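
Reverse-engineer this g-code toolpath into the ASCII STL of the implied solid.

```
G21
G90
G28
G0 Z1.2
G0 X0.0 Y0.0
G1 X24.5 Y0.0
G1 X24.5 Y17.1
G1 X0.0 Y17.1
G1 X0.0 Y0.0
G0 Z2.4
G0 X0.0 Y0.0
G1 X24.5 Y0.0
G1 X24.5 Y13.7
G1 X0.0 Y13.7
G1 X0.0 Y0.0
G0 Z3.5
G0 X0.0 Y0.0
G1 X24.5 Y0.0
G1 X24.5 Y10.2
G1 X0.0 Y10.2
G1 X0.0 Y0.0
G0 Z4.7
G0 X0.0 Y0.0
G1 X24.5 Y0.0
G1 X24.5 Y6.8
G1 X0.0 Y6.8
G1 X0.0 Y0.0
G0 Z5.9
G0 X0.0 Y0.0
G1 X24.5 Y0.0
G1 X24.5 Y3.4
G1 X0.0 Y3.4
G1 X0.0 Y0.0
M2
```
solid part
  facet normal 0.0000 0.0000 -1.0000
    outer loop
      vertex 24.5 20.5 0.0
      vertex 24.5 0.0 0.0
      vertex 0.0 0.0 0.0
    endloop
  endfacet
  facet normal 0.0000 0.0000 -1.0000
    outer loop
      vertex 0.0 20.5 0.0
      vertex 24.5 20.5 0.0
      vertex 0.0 0.0 0.0
    endloop
  endfacet
  facet normal 0.0000 -1.0000 0.0000
    outer loop
      vertex 0.0 0.0 0.0
      vertex 24.5 0.0 0.0
      vertex 24.5 0.0 7.1
    endloop
  endfacet
  facet normal 0.0000 -1.0000 0.0000
    outer loop
      vertex 0.0 0.0 0.0
      vertex 24.5 0.0 7.1
      vertex 0.0 0.0 7.1
    endloop
  endfacet
  facet normal 0.0000 0.3273 0.9449
    outer loop
      vertex 0.0 0.0 7.1
      vertex 24.5 0.0 7.1
      vertex 24.5 20.5 0.0
    endloop
  endfacet
  facet normal 0.0000 0.3273 0.9449
    outer loop
      vertex 0.0 0.0 7.1
      vertex 24.5 20.5 0.0
      vertex 0.0 20.5 0.0
    endloop
  endfacet
  facet normal -1.0000 0.0000 0.0000
    outer loop
      vertex 0.0 0.0 7.1
      vertex 0.0 20.5 0.0
      vertex 0.0 0.0 0.0
    endloop
  endfacet
  facet normal 1.0000 0.0000 0.0000
    outer loop
      vertex 24.5 0.0 0.0
      vertex 24.5 20.5 0.0
      vertex 24.5 0.0 7.1
    endloop
  endfacet
endsolid part

The G0 Z moves step by Δz≈1.2 mm. The G1 loops shrink linearly with z, so the solid tapers from its base footprint up to z≈7.1. Closing with a flat bottom cap and the tapered top and triangulating gives 8 facets — a wedge (ramp): 24.5 × 20.5 mm base, rising to 7.1 mm along the y=0 edge and sloping linearly to z=0 at y=20.5.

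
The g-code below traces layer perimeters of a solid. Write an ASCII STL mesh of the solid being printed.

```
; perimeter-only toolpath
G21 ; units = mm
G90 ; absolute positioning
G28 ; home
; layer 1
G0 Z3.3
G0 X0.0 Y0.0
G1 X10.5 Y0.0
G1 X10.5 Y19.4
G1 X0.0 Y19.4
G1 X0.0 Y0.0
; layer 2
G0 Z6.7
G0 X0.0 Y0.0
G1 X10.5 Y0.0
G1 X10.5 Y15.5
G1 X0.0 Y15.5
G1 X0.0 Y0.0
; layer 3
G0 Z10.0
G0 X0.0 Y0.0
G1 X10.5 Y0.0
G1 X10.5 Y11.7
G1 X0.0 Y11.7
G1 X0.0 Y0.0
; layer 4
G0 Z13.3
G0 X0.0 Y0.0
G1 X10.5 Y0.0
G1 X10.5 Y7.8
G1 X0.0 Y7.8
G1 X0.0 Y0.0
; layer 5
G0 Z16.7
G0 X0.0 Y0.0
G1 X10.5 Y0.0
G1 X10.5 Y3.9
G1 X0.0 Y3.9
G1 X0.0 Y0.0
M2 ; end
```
solid part
  facet normal 0.0000 0.0000 -1.0000
    outer loop
      vertex 10.5 23.3 0.0
      vertex 10.5 0.0 0.0
      vertex 0.0 0.0 0.0
    endloop
  endfacet
  facet normal 0.0000 0.0000 -1.0000
    outer loop
      vertex 0.0 23.3 0.0
      vertex 10.5 23.3 0.0
      vertex 0.0 0.0 0.0
    endloop
  endfacet
  facet normal 0.0000 -1.0000 0.0000
    outer loop
      vertex 0.0 0.0 0.0
      vertex 10.5 0.0 0.0
      vertex 10.5 0.0 20.0
    endloop
  endfacet
  facet normal 0.0000 -1.0000 0.0000
    outer loop
      vertex 0.0 0.0 0.0
      vertex 10.5 0.0 20.0
      vertex 0.0 0.0 20.0
    endloop
  endfacet
  facet normal 0.0000 0.6513 0.7588
    outer loop
      vertex 0.0 0.0 20.0
      vertex 10.5 0.0 20.0
      vertex 10.5 23.3 0.0
    endloop
  endfacet
  facet normal 0.0000 0.6513 0.7588
    outer loop
      vertex 0.0 0.0 20.0
      vertex 10.5 23.3 0.0
      vertex 0.0 23.3 0.0
    endloop
  endfacet
  facet normal -1.0000 0.0000 0.0000
    outer loop
      vertex 0.0 0.0 20.0
      vertex 0.0 23.3 0.0
      vertex 0.0 0.0 0.0
    endloop
  endfacet
  facet normal 1.0000 0.0000 0.0000
    outer loop
      vertex 10.5 0.0 0.0
      vertex 10.5 23.3 0.0
      vertex 10.5 0.0 20.0
    endloop
  endfacet
endsolid part

The G0 Z moves step by Δz≈3.3 mm. The G1 loops shrink linearly with z, so the solid tapers from its base footprint up to z≈20. Closing with a flat bottom cap and the tapered top and triangulating gives 8 facets — a wedge (ramp): 10.5 × 23.3 mm base, rising to 20 mm along the y=0 edge and sloping linearly to z=0 at y=23.3.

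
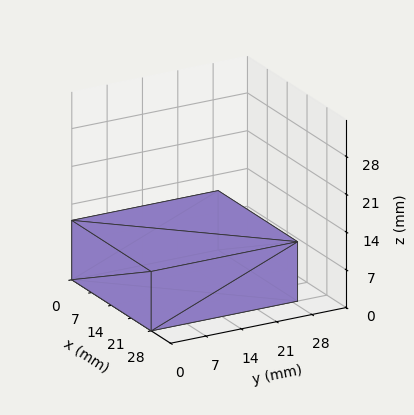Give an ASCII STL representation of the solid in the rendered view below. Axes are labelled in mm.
Reading the render: the shape is a rectangular box, roughly 28 × 29 mm footprint and 11 mm tall (dimensions read to the nearest mm from the axis ticks). For the STL, each face is triangulated and given an outward normal.

solid part
  facet normal 0.0000 0.0000 -1.0000
    outer loop
      vertex 28.0 29.0 0.0
      vertex 28.0 0.0 0.0
      vertex 0.0 0.0 0.0
    endloop
  endfacet
  facet normal 0.0000 0.0000 -1.0000
    outer loop
      vertex 0.0 29.0 0.0
      vertex 28.0 29.0 0.0
      vertex 0.0 0.0 0.0
    endloop
  endfacet
  facet normal 0.0000 0.0000 1.0000
    outer loop
      vertex 0.0 0.0 11.0
      vertex 28.0 0.0 11.0
      vertex 28.0 29.0 11.0
    endloop
  endfacet
  facet normal 0.0000 0.0000 1.0000
    outer loop
      vertex 0.0 0.0 11.0
      vertex 28.0 29.0 11.0
      vertex 0.0 29.0 11.0
    endloop
  endfacet
  facet normal 0.0000 -1.0000 0.0000
    outer loop
      vertex 0.0 0.0 0.0
      vertex 28.0 0.0 0.0
      vertex 28.0 0.0 11.0
    endloop
  endfacet
  facet normal 0.0000 -1.0000 0.0000
    outer loop
      vertex 0.0 0.0 0.0
      vertex 28.0 0.0 11.0
      vertex 0.0 0.0 11.0
    endloop
  endfacet
  facet normal 0.0000 1.0000 0.0000
    outer loop
      vertex 28.0 29.0 11.0
      vertex 28.0 29.0 0.0
      vertex 0.0 29.0 0.0
    endloop
  endfacet
  facet normal 0.0000 1.0000 0.0000
    outer loop
      vertex 0.0 29.0 11.0
      vertex 28.0 29.0 11.0
      vertex 0.0 29.0 0.0
    endloop
  endfacet
  facet normal -1.0000 0.0000 0.0000
    outer loop
      vertex 0.0 29.0 11.0
      vertex 0.0 29.0 0.0
      vertex 0.0 0.0 0.0
    endloop
  endfacet
  facet normal -1.0000 0.0000 0.0000
    outer loop
      vertex 0.0 0.0 11.0
      vertex 0.0 29.0 11.0
      vertex 0.0 0.0 0.0
    endloop
  endfacet
  facet normal 1.0000 0.0000 0.0000
    outer loop
      vertex 28.0 0.0 0.0
      vertex 28.0 29.0 0.0
      vertex 28.0 29.0 11.0
    endloop
  endfacet
  facet normal 1.0000 0.0000 0.0000
    outer loop
      vertex 28.0 0.0 0.0
      vertex 28.0 29.0 11.0
      vertex 28.0 0.0 11.0
    endloop
  endfacet
endsolid part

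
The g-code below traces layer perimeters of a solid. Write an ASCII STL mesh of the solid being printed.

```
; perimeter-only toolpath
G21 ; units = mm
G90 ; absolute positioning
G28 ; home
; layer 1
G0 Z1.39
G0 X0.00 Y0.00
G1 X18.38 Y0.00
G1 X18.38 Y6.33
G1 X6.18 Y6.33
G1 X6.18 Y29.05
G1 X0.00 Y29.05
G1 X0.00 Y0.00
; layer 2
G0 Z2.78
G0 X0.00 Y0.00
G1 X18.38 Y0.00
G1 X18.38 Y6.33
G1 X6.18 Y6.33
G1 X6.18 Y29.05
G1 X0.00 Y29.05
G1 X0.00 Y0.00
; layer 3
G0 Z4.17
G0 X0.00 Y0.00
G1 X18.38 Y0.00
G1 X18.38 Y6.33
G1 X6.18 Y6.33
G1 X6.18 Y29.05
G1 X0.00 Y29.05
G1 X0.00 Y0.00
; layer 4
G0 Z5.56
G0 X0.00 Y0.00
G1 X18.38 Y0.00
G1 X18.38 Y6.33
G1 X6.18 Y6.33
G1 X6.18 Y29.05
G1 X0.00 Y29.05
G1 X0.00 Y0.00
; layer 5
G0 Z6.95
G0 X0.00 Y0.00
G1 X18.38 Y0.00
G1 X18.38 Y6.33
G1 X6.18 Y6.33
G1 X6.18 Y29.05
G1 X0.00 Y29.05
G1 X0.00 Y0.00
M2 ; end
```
solid part
  facet normal 0.0000 0.0000 -1.0000
    outer loop
      vertex 18.38 6.33 0.00
      vertex 18.38 0.00 0.00
      vertex 0.00 0.00 0.00
    endloop
  endfacet
  facet normal 0.0000 0.0000 -1.0000
    outer loop
      vertex 6.18 6.33 0.00
      vertex 18.38 6.33 0.00
      vertex 0.00 0.00 0.00
    endloop
  endfacet
  facet normal 0.0000 0.0000 -1.0000
    outer loop
      vertex 6.18 29.05 0.00
      vertex 6.18 6.33 0.00
      vertex 0.00 0.00 0.00
    endloop
  endfacet
  facet normal 0.0000 0.0000 -1.0000
    outer loop
      vertex 0.00 29.05 0.00
      vertex 6.18 29.05 0.00
      vertex 0.00 0.00 0.00
    endloop
  endfacet
  facet normal 0.0000 0.0000 1.0000
    outer loop
      vertex 0.00 0.00 6.95
      vertex 18.38 0.00 6.95
      vertex 18.38 6.33 6.95
    endloop
  endfacet
  facet normal 0.0000 0.0000 1.0000
    outer loop
      vertex 0.00 0.00 6.95
      vertex 18.38 6.33 6.95
      vertex 6.18 6.33 6.95
    endloop
  endfacet
  facet normal 0.0000 0.0000 1.0000
    outer loop
      vertex 0.00 0.00 6.95
      vertex 6.18 6.33 6.95
      vertex 6.18 29.05 6.95
    endloop
  endfacet
  facet normal 0.0000 0.0000 1.0000
    outer loop
      vertex 0.00 0.00 6.95
      vertex 6.18 29.05 6.95
      vertex 0.00 29.05 6.95
    endloop
  endfacet
  facet normal 0.0000 -1.0000 0.0000
    outer loop
      vertex 0.00 0.00 0.00
      vertex 18.38 0.00 0.00
      vertex 18.38 0.00 6.95
    endloop
  endfacet
  facet normal 0.0000 -1.0000 0.0000
    outer loop
      vertex 0.00 0.00 0.00
      vertex 18.38 0.00 6.95
      vertex 0.00 0.00 6.95
    endloop
  endfacet
  facet normal 1.0000 0.0000 0.0000
    outer loop
      vertex 18.38 0.00 0.00
      vertex 18.38 6.33 0.00
      vertex 18.38 6.33 6.95
    endloop
  endfacet
  facet normal 1.0000 0.0000 0.0000
    outer loop
      vertex 18.38 0.00 0.00
      vertex 18.38 6.33 6.95
      vertex 18.38 0.00 6.95
    endloop
  endfacet
  facet normal 0.0000 1.0000 0.0000
    outer loop
      vertex 18.38 6.33 0.00
      vertex 6.18 6.33 0.00
      vertex 6.18 6.33 6.95
    endloop
  endfacet
  facet normal 0.0000 1.0000 0.0000
    outer loop
      vertex 18.38 6.33 0.00
      vertex 6.18 6.33 6.95
      vertex 18.38 6.33 6.95
    endloop
  endfacet
  facet normal 1.0000 0.0000 0.0000
    outer loop
      vertex 6.18 6.33 0.00
      vertex 6.18 29.05 0.00
      vertex 6.18 29.05 6.95
    endloop
  endfacet
  facet normal 1.0000 0.0000 0.0000
    outer loop
      vertex 6.18 6.33 0.00
      vertex 6.18 29.05 6.95
      vertex 6.18 6.33 6.95
    endloop
  endfacet
  facet normal 0.0000 1.0000 0.0000
    outer loop
      vertex 6.18 29.05 0.00
      vertex 0.00 29.05 0.00
      vertex 0.00 29.05 6.95
    endloop
  endfacet
  facet normal 0.0000 1.0000 0.0000
    outer loop
      vertex 6.18 29.05 0.00
      vertex 0.00 29.05 6.95
      vertex 6.18 29.05 6.95
    endloop
  endfacet
  facet normal -1.0000 0.0000 0.0000
    outer loop
      vertex 0.00 29.05 0.00
      vertex 0.00 0.00 0.00
      vertex 0.00 0.00 6.95
    endloop
  endfacet
  facet normal -1.0000 0.0000 0.0000
    outer loop
      vertex 0.00 29.05 0.00
      vertex 0.00 0.00 6.95
      vertex 0.00 29.05 6.95
    endloop
  endfacet
endsolid part

The G0 Z moves step by Δz≈1.39 mm. Every layer's G1 loop is the same polygon, so the solid is a straight extrusion of it from z=0 to z≈6.95. Closing with flat bottom and top caps and triangulating gives 20 facets — an L-shaped prism: outer 18.4 × 29.1 mm, arm thicknesses ≈ 6.33 mm (horizontal) and 6.18 mm (vertical), extruded 6.95 mm in z.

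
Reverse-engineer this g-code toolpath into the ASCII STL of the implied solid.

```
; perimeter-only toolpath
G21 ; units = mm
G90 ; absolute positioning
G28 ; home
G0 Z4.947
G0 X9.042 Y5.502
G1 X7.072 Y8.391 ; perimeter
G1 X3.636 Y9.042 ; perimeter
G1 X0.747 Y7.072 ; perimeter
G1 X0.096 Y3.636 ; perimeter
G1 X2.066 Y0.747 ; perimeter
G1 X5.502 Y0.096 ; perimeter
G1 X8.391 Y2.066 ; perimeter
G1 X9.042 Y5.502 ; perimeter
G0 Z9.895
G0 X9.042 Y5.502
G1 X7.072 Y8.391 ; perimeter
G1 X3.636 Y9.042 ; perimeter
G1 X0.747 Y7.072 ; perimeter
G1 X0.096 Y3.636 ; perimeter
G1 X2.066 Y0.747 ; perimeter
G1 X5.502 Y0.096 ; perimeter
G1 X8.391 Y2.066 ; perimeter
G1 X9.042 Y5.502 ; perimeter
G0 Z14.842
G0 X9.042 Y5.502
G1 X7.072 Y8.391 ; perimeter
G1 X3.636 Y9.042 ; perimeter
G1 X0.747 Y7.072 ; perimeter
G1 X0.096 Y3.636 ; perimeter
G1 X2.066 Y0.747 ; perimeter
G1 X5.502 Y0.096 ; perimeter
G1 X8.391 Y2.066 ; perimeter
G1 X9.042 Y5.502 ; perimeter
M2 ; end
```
solid part
  facet normal 0.0000 0.0000 -1.0000
    outer loop
      vertex 3.636 9.042 0.000
      vertex 7.072 8.391 0.000
      vertex 9.042 5.502 0.000
    endloop
  endfacet
  facet normal 0.0000 0.0000 -1.0000
    outer loop
      vertex 0.747 7.072 0.000
      vertex 3.636 9.042 0.000
      vertex 9.042 5.502 0.000
    endloop
  endfacet
  facet normal 0.0000 0.0000 -1.0000
    outer loop
      vertex 0.096 3.636 0.000
      vertex 0.747 7.072 0.000
      vertex 9.042 5.502 0.000
    endloop
  endfacet
  facet normal 0.0000 0.0000 -1.0000
    outer loop
      vertex 2.066 0.747 0.000
      vertex 0.096 3.636 0.000
      vertex 9.042 5.502 0.000
    endloop
  endfacet
  facet normal 0.0000 0.0000 -1.0000
    outer loop
      vertex 5.502 0.096 0.000
      vertex 2.066 0.747 0.000
      vertex 9.042 5.502 0.000
    endloop
  endfacet
  facet normal 0.0000 0.0000 -1.0000
    outer loop
      vertex 8.391 2.066 0.000
      vertex 5.502 0.096 0.000
      vertex 9.042 5.502 0.000
    endloop
  endfacet
  facet normal 0.0000 0.0000 1.0000
    outer loop
      vertex 9.042 5.502 14.842
      vertex 7.072 8.391 14.842
      vertex 3.636 9.042 14.842
    endloop
  endfacet
  facet normal 0.0000 0.0000 1.0000
    outer loop
      vertex 9.042 5.502 14.842
      vertex 3.636 9.042 14.842
      vertex 0.747 7.072 14.842
    endloop
  endfacet
  facet normal 0.0000 0.0000 1.0000
    outer loop
      vertex 9.042 5.502 14.842
      vertex 0.747 7.072 14.842
      vertex 0.096 3.636 14.842
    endloop
  endfacet
  facet normal 0.0000 0.0000 1.0000
    outer loop
      vertex 9.042 5.502 14.842
      vertex 0.096 3.636 14.842
      vertex 2.066 0.747 14.842
    endloop
  endfacet
  facet normal 0.0000 0.0000 1.0000
    outer loop
      vertex 9.042 5.502 14.842
      vertex 2.066 0.747 14.842
      vertex 5.502 0.096 14.842
    endloop
  endfacet
  facet normal 0.0000 0.0000 1.0000
    outer loop
      vertex 9.042 5.502 14.842
      vertex 5.502 0.096 14.842
      vertex 8.391 2.066 14.842
    endloop
  endfacet
  facet normal 0.8262 0.5634 0.0000
    outer loop
      vertex 9.042 5.502 0.000
      vertex 7.072 8.391 0.000
      vertex 7.072 8.391 14.842
    endloop
  endfacet
  facet normal 0.8262 0.5634 0.0000
    outer loop
      vertex 9.042 5.502 0.000
      vertex 7.072 8.391 14.842
      vertex 9.042 5.502 14.842
    endloop
  endfacet
  facet normal 0.1862 0.9825 0.0000
    outer loop
      vertex 7.072 8.391 0.000
      vertex 3.636 9.042 0.000
      vertex 3.636 9.042 14.842
    endloop
  endfacet
  facet normal 0.1862 0.9825 0.0000
    outer loop
      vertex 7.072 8.391 0.000
      vertex 3.636 9.042 14.842
      vertex 7.072 8.391 14.842
    endloop
  endfacet
  facet normal -0.5634 0.8262 0.0000
    outer loop
      vertex 3.636 9.042 0.000
      vertex 0.747 7.072 0.000
      vertex 0.747 7.072 14.842
    endloop
  endfacet
  facet normal -0.5634 0.8262 0.0000
    outer loop
      vertex 3.636 9.042 0.000
      vertex 0.747 7.072 14.842
      vertex 3.636 9.042 14.842
    endloop
  endfacet
  facet normal -0.9825 0.1862 0.0000
    outer loop
      vertex 0.747 7.072 0.000
      vertex 0.096 3.636 0.000
      vertex 0.096 3.636 14.842
    endloop
  endfacet
  facet normal -0.9825 0.1862 0.0000
    outer loop
      vertex 0.747 7.072 0.000
      vertex 0.096 3.636 14.842
      vertex 0.747 7.072 14.842
    endloop
  endfacet
  facet normal -0.8262 -0.5634 0.0000
    outer loop
      vertex 0.096 3.636 0.000
      vertex 2.066 0.747 0.000
      vertex 2.066 0.747 14.842
    endloop
  endfacet
  facet normal -0.8262 -0.5634 0.0000
    outer loop
      vertex 0.096 3.636 0.000
      vertex 2.066 0.747 14.842
      vertex 0.096 3.636 14.842
    endloop
  endfacet
  facet normal -0.1862 -0.9825 0.0000
    outer loop
      vertex 2.066 0.747 0.000
      vertex 5.502 0.096 0.000
      vertex 5.502 0.096 14.842
    endloop
  endfacet
  facet normal -0.1862 -0.9825 0.0000
    outer loop
      vertex 2.066 0.747 0.000
      vertex 5.502 0.096 14.842
      vertex 2.066 0.747 14.842
    endloop
  endfacet
  facet normal 0.5634 -0.8262 0.0000
    outer loop
      vertex 5.502 0.096 0.000
      vertex 8.391 2.066 0.000
      vertex 8.391 2.066 14.842
    endloop
  endfacet
  facet normal 0.5634 -0.8262 0.0000
    outer loop
      vertex 5.502 0.096 0.000
      vertex 8.391 2.066 14.842
      vertex 5.502 0.096 14.842
    endloop
  endfacet
  facet normal 0.9825 -0.1862 0.0000
    outer loop
      vertex 8.391 2.066 0.000
      vertex 9.042 5.502 0.000
      vertex 9.042 5.502 14.842
    endloop
  endfacet
  facet normal 0.9825 -0.1862 0.0000
    outer loop
      vertex 8.391 2.066 0.000
      vertex 9.042 5.502 14.842
      vertex 8.391 2.066 14.842
    endloop
  endfacet
endsolid part

The G0 Z moves step by Δz≈4.947 mm. Every layer's G1 loop is the same polygon, so the solid is a straight extrusion of it from z=0 to z≈14.8. Closing with flat bottom and top caps and triangulating gives 28 facets — a regular 8-sided prism (a cylinder approximated with 8 flat sides), circumscribed radius ≈ 4.57 mm, height ≈ 14.8 mm.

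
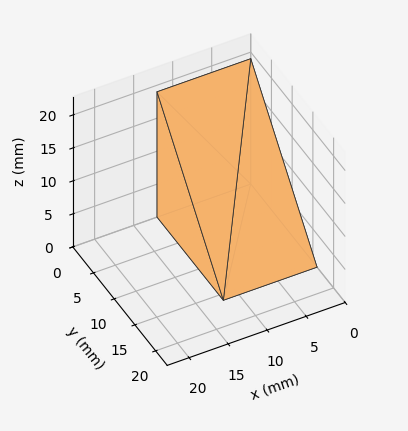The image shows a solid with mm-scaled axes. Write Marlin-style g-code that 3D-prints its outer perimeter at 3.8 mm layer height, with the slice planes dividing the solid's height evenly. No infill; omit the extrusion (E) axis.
Reading the render: the shape is a wedge (ramp): 12 × 16 mm base, rising to 19 mm along the y=0 edge and sloping linearly to z=0 at y=16 (dimensions read to the nearest mm from the axis ticks). For the g-code, the solid's height is divided into equal slices at the stated Δz and each level perimeter traced with G1 moves after a G0 lift.

; perimeter-only toolpath
G21 ; units = mm
G90 ; absolute positioning
G28 ; home
; layer 1
G0 Z3.8
G0 X0.0 Y0.0
G1 X12.0 Y0.0
G1 X12.0 Y12.8
G1 X0.0 Y12.8
G1 X0.0 Y0.0
; layer 2
G0 Z7.6
G0 X0.0 Y0.0
G1 X12.0 Y0.0
G1 X12.0 Y9.6
G1 X0.0 Y9.6
G1 X0.0 Y0.0
; layer 3
G0 Z11.4
G0 X0.0 Y0.0
G1 X12.0 Y0.0
G1 X12.0 Y6.4
G1 X0.0 Y6.4
G1 X0.0 Y0.0
; layer 4
G0 Z15.2
G0 X0.0 Y0.0
G1 X12.0 Y0.0
G1 X12.0 Y3.2
G1 X0.0 Y3.2
G1 X0.0 Y0.0
M2 ; end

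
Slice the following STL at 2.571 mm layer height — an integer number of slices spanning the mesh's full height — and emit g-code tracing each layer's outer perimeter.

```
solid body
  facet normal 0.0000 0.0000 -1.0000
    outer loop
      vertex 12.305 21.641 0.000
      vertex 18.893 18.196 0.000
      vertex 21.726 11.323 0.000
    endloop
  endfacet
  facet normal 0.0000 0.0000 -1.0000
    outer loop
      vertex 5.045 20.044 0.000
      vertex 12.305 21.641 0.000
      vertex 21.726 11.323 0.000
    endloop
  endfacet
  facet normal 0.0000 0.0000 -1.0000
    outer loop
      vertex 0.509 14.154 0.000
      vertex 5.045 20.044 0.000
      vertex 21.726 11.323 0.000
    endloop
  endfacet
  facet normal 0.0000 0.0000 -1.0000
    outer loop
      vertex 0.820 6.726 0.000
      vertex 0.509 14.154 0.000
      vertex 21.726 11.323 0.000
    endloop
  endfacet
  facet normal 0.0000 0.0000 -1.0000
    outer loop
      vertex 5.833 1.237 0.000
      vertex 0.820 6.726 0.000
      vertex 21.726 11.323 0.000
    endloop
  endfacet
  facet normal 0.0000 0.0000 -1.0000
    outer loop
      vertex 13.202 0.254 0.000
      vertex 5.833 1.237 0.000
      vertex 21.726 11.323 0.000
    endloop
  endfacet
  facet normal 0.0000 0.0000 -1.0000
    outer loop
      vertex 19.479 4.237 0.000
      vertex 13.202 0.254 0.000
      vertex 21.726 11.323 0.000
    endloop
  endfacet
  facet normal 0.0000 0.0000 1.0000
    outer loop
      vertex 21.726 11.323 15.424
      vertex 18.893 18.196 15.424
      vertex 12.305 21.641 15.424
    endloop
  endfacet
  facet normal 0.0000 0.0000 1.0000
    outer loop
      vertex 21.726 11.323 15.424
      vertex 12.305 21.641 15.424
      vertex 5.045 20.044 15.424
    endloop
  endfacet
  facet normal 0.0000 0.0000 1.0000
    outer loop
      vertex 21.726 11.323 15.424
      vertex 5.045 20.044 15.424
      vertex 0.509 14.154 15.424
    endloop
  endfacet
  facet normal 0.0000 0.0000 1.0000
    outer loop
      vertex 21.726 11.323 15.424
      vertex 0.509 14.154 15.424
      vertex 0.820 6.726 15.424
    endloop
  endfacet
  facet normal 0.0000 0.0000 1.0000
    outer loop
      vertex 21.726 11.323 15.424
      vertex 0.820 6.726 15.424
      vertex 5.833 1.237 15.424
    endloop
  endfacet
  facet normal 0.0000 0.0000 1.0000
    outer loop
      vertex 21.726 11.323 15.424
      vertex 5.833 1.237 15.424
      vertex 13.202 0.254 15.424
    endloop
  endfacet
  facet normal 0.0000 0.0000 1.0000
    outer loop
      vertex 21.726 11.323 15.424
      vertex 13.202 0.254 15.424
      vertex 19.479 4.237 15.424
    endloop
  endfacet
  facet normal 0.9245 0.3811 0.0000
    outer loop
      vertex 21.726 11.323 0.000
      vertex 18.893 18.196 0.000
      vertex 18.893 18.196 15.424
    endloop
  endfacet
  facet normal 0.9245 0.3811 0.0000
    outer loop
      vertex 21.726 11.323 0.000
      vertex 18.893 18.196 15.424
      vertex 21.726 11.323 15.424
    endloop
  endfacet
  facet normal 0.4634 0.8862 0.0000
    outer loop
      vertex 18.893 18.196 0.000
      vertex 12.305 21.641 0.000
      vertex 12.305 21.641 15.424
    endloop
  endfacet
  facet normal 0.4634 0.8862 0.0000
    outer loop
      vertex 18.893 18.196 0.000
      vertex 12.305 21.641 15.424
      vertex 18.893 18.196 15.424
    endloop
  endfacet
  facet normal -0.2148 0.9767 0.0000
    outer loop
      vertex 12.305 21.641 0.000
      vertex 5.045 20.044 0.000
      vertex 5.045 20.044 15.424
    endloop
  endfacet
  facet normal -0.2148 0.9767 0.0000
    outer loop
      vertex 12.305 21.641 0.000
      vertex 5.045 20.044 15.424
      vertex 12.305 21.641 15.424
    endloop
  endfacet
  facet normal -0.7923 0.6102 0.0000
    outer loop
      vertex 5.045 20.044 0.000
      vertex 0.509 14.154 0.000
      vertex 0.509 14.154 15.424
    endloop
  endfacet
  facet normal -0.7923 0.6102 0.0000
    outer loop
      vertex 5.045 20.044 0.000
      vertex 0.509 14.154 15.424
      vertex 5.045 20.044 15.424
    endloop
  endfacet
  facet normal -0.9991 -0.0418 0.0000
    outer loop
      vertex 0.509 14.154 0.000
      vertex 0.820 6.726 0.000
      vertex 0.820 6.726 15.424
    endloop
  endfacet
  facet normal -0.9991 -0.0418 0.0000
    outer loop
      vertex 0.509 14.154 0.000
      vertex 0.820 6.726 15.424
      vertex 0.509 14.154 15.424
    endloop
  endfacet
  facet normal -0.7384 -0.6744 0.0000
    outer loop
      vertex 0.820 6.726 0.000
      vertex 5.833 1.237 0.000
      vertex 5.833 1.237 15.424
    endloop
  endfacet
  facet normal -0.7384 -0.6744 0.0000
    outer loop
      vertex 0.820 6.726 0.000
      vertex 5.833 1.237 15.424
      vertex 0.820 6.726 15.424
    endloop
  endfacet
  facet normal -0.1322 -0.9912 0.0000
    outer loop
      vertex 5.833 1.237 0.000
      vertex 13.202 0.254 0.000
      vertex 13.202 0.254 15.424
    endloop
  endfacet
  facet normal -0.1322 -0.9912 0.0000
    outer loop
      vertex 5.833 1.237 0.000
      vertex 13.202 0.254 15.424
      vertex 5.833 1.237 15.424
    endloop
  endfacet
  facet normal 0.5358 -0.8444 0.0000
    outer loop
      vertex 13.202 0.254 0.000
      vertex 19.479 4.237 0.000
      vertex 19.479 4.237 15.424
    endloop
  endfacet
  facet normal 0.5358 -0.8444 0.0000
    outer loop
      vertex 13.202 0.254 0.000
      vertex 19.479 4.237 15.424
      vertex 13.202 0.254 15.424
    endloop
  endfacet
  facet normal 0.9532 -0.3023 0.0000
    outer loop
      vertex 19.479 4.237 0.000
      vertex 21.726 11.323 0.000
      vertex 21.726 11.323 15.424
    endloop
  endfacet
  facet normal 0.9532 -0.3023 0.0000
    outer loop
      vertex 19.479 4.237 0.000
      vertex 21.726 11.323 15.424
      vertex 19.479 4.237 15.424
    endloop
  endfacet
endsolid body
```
; perimeter-only toolpath
G21 ; units = mm
G90 ; absolute positioning
G28 ; home
; layer 1
G0 Z2.571
G0 X21.726 Y11.323
G1 X18.893 Y18.196
G1 X12.305 Y21.641
G1 X5.045 Y20.044
G1 X0.509 Y14.154
G1 X0.820 Y6.726
G1 X5.833 Y1.237
G1 X13.202 Y0.254
G1 X19.479 Y4.237
G1 X21.726 Y11.323
; layer 2
G0 Z5.141
G0 X21.726 Y11.323
G1 X18.893 Y18.196
G1 X12.305 Y21.641
G1 X5.045 Y20.044
G1 X0.509 Y14.154
G1 X0.820 Y6.726
G1 X5.833 Y1.237
G1 X13.202 Y0.254
G1 X19.479 Y4.237
G1 X21.726 Y11.323
; layer 3
G0 Z7.712
G0 X21.726 Y11.323
G1 X18.893 Y18.196
G1 X12.305 Y21.641
G1 X5.045 Y20.044
G1 X0.509 Y14.154
G1 X0.820 Y6.726
G1 X5.833 Y1.237
G1 X13.202 Y0.254
G1 X19.479 Y4.237
G1 X21.726 Y11.323
; layer 4
G0 Z10.283
G0 X21.726 Y11.323
G1 X18.893 Y18.196
G1 X12.305 Y21.641
G1 X5.045 Y20.044
G1 X0.509 Y14.154
G1 X0.820 Y6.726
G1 X5.833 Y1.237
G1 X13.202 Y0.254
G1 X19.479 Y4.237
G1 X21.726 Y11.323
; layer 5
G0 Z12.853
G0 X21.726 Y11.323
G1 X18.893 Y18.196
G1 X12.305 Y21.641
G1 X5.045 Y20.044
G1 X0.509 Y14.154
G1 X0.820 Y6.726
G1 X5.833 Y1.237
G1 X13.202 Y0.254
G1 X19.479 Y4.237
G1 X21.726 Y11.323
; layer 6
G0 Z15.424
G0 X21.726 Y11.323
G1 X18.893 Y18.196
G1 X12.305 Y21.641
G1 X5.045 Y20.044
G1 X0.509 Y14.154
G1 X0.820 Y6.726
G1 X5.833 Y1.237
G1 X13.202 Y0.254
G1 X19.479 Y4.237
G1 X21.726 Y11.323
M2 ; end

The solid is a regular 9-sided prism (a cylinder approximated with 9 flat sides), circumscribed radius ≈ 10.9 mm, height ≈ 15.4 mm. Slicing at Δz = 2.571 mm — 6 equal slices spanning the solid's height, so layer i sits at z = i·h/6 — gives 6 non-empty perimeters. Each is a 9-segment closed polygon; G0 lifts to the layer z and rapids to the start vertex, then G1 traces the edges.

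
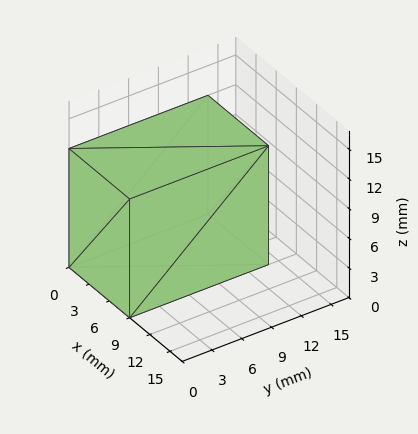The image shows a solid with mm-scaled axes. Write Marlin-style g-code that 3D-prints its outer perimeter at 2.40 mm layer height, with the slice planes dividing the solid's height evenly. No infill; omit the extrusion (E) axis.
Reading the render: the shape is a rectangular box, roughly 9 × 14 mm footprint and 12 mm tall (dimensions read to the nearest mm from the axis ticks). For the g-code, the solid's height is divided into equal slices at the stated Δz and each level perimeter traced with G1 moves after a G0 lift.

; perimeter-only toolpath
G21 ; units = mm
G90 ; absolute positioning
G28 ; home
; layer 1
G0 Z2.40
G0 X0.00 Y0.00
G1 X9.00 Y0.00
G1 X9.00 Y14.00
G1 X0.00 Y14.00
G1 X0.00 Y0.00
; layer 2
G0 Z4.80
G0 X0.00 Y0.00
G1 X9.00 Y0.00
G1 X9.00 Y14.00
G1 X0.00 Y14.00
G1 X0.00 Y0.00
; layer 3
G0 Z7.20
G0 X0.00 Y0.00
G1 X9.00 Y0.00
G1 X9.00 Y14.00
G1 X0.00 Y14.00
G1 X0.00 Y0.00
; layer 4
G0 Z9.60
G0 X0.00 Y0.00
G1 X9.00 Y0.00
G1 X9.00 Y14.00
G1 X0.00 Y14.00
G1 X0.00 Y0.00
; layer 5
G0 Z12.00
G0 X0.00 Y0.00
G1 X9.00 Y0.00
G1 X9.00 Y14.00
G1 X0.00 Y14.00
G1 X0.00 Y0.00
M2 ; end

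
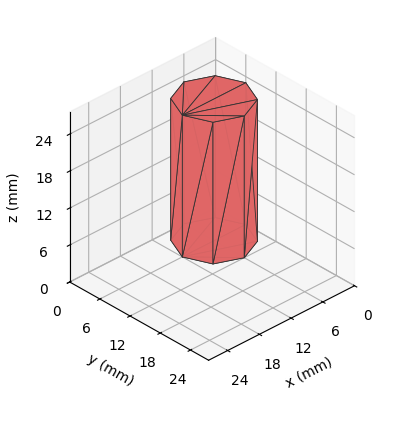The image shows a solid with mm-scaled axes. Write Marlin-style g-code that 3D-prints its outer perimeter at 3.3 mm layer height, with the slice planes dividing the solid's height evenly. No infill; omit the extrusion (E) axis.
Reading the render: the shape is a regular 8-sided prism (a cylinder approximated with 8 flat sides), circumscribed radius ≈ 6 mm, height ≈ 23 mm (dimensions read to the nearest mm from the axis ticks). For the g-code, the solid's height is divided into equal slices at the stated Δz and each level perimeter traced with G1 moves after a G0 lift.

; perimeter-only toolpath
G21 ; units = mm
G90 ; absolute positioning
G28 ; home
; layer 1
G0 Z3.3
G0 X12.0 Y6.0
G1 X10.2 Y10.2
G1 X6.0 Y12.0
G1 X1.8 Y10.2
G1 X0.0 Y6.0
G1 X1.8 Y1.8
G1 X6.0 Y0.0
G1 X10.2 Y1.8
G1 X12.0 Y6.0
; layer 2
G0 Z6.6
G0 X12.0 Y6.0
G1 X10.2 Y10.2
G1 X6.0 Y12.0
G1 X1.8 Y10.2
G1 X0.0 Y6.0
G1 X1.8 Y1.8
G1 X6.0 Y0.0
G1 X10.2 Y1.8
G1 X12.0 Y6.0
; layer 3
G0 Z9.9
G0 X12.0 Y6.0
G1 X10.2 Y10.2
G1 X6.0 Y12.0
G1 X1.8 Y10.2
G1 X0.0 Y6.0
G1 X1.8 Y1.8
G1 X6.0 Y0.0
G1 X10.2 Y1.8
G1 X12.0 Y6.0
; layer 4
G0 Z13.1
G0 X12.0 Y6.0
G1 X10.2 Y10.2
G1 X6.0 Y12.0
G1 X1.8 Y10.2
G1 X0.0 Y6.0
G1 X1.8 Y1.8
G1 X6.0 Y0.0
G1 X10.2 Y1.8
G1 X12.0 Y6.0
; layer 5
G0 Z16.4
G0 X12.0 Y6.0
G1 X10.2 Y10.2
G1 X6.0 Y12.0
G1 X1.8 Y10.2
G1 X0.0 Y6.0
G1 X1.8 Y1.8
G1 X6.0 Y0.0
G1 X10.2 Y1.8
G1 X12.0 Y6.0
; layer 6
G0 Z19.7
G0 X12.0 Y6.0
G1 X10.2 Y10.2
G1 X6.0 Y12.0
G1 X1.8 Y10.2
G1 X0.0 Y6.0
G1 X1.8 Y1.8
G1 X6.0 Y0.0
G1 X10.2 Y1.8
G1 X12.0 Y6.0
; layer 7
G0 Z23.0
G0 X12.0 Y6.0
G1 X10.2 Y10.2
G1 X6.0 Y12.0
G1 X1.8 Y10.2
G1 X0.0 Y6.0
G1 X1.8 Y1.8
G1 X6.0 Y0.0
G1 X10.2 Y1.8
G1 X12.0 Y6.0
M2 ; end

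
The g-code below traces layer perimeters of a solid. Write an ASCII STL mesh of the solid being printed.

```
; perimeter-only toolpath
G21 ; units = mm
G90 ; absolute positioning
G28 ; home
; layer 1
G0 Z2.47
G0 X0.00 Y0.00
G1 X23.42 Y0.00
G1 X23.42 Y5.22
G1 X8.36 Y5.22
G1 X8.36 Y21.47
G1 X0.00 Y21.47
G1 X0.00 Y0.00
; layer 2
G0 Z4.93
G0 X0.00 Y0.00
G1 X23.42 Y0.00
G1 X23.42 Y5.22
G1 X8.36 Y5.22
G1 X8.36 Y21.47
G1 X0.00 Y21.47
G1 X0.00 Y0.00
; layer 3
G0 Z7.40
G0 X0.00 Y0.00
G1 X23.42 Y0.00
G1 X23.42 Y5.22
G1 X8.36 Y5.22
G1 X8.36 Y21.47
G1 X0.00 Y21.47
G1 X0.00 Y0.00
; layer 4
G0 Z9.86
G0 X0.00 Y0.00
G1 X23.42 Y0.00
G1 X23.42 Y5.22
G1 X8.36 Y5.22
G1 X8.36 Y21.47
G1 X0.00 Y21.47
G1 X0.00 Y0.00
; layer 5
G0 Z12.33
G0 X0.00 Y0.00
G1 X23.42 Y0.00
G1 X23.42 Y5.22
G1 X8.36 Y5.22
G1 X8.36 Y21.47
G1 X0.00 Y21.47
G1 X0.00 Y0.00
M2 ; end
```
solid part
  facet normal 0.0000 0.0000 -1.0000
    outer loop
      vertex 23.42 5.22 0.00
      vertex 23.42 0.00 0.00
      vertex 0.00 0.00 0.00
    endloop
  endfacet
  facet normal 0.0000 0.0000 -1.0000
    outer loop
      vertex 8.36 5.22 0.00
      vertex 23.42 5.22 0.00
      vertex 0.00 0.00 0.00
    endloop
  endfacet
  facet normal 0.0000 0.0000 -1.0000
    outer loop
      vertex 8.36 21.47 0.00
      vertex 8.36 5.22 0.00
      vertex 0.00 0.00 0.00
    endloop
  endfacet
  facet normal 0.0000 0.0000 -1.0000
    outer loop
      vertex 0.00 21.47 0.00
      vertex 8.36 21.47 0.00
      vertex 0.00 0.00 0.00
    endloop
  endfacet
  facet normal 0.0000 0.0000 1.0000
    outer loop
      vertex 0.00 0.00 12.33
      vertex 23.42 0.00 12.33
      vertex 23.42 5.22 12.33
    endloop
  endfacet
  facet normal 0.0000 0.0000 1.0000
    outer loop
      vertex 0.00 0.00 12.33
      vertex 23.42 5.22 12.33
      vertex 8.36 5.22 12.33
    endloop
  endfacet
  facet normal 0.0000 0.0000 1.0000
    outer loop
      vertex 0.00 0.00 12.33
      vertex 8.36 5.22 12.33
      vertex 8.36 21.47 12.33
    endloop
  endfacet
  facet normal 0.0000 0.0000 1.0000
    outer loop
      vertex 0.00 0.00 12.33
      vertex 8.36 21.47 12.33
      vertex 0.00 21.47 12.33
    endloop
  endfacet
  facet normal 0.0000 -1.0000 0.0000
    outer loop
      vertex 0.00 0.00 0.00
      vertex 23.42 0.00 0.00
      vertex 23.42 0.00 12.33
    endloop
  endfacet
  facet normal 0.0000 -1.0000 0.0000
    outer loop
      vertex 0.00 0.00 0.00
      vertex 23.42 0.00 12.33
      vertex 0.00 0.00 12.33
    endloop
  endfacet
  facet normal 1.0000 0.0000 0.0000
    outer loop
      vertex 23.42 0.00 0.00
      vertex 23.42 5.22 0.00
      vertex 23.42 5.22 12.33
    endloop
  endfacet
  facet normal 1.0000 0.0000 0.0000
    outer loop
      vertex 23.42 0.00 0.00
      vertex 23.42 5.22 12.33
      vertex 23.42 0.00 12.33
    endloop
  endfacet
  facet normal 0.0000 1.0000 0.0000
    outer loop
      vertex 23.42 5.22 0.00
      vertex 8.36 5.22 0.00
      vertex 8.36 5.22 12.33
    endloop
  endfacet
  facet normal 0.0000 1.0000 0.0000
    outer loop
      vertex 23.42 5.22 0.00
      vertex 8.36 5.22 12.33
      vertex 23.42 5.22 12.33
    endloop
  endfacet
  facet normal 1.0000 0.0000 0.0000
    outer loop
      vertex 8.36 5.22 0.00
      vertex 8.36 21.47 0.00
      vertex 8.36 21.47 12.33
    endloop
  endfacet
  facet normal 1.0000 0.0000 0.0000
    outer loop
      vertex 8.36 5.22 0.00
      vertex 8.36 21.47 12.33
      vertex 8.36 5.22 12.33
    endloop
  endfacet
  facet normal 0.0000 1.0000 0.0000
    outer loop
      vertex 8.36 21.47 0.00
      vertex 0.00 21.47 0.00
      vertex 0.00 21.47 12.33
    endloop
  endfacet
  facet normal 0.0000 1.0000 0.0000
    outer loop
      vertex 8.36 21.47 0.00
      vertex 0.00 21.47 12.33
      vertex 8.36 21.47 12.33
    endloop
  endfacet
  facet normal -1.0000 0.0000 0.0000
    outer loop
      vertex 0.00 21.47 0.00
      vertex 0.00 0.00 0.00
      vertex 0.00 0.00 12.33
    endloop
  endfacet
  facet normal -1.0000 0.0000 0.0000
    outer loop
      vertex 0.00 21.47 0.00
      vertex 0.00 0.00 12.33
      vertex 0.00 21.47 12.33
    endloop
  endfacet
endsolid part

The G0 Z moves step by Δz≈2.47 mm. Every layer's G1 loop is the same polygon, so the solid is a straight extrusion of it from z=0 to z≈12.3. Closing with flat bottom and top caps and triangulating gives 20 facets — an L-shaped prism: outer 23.4 × 21.5 mm, arm thicknesses ≈ 5.22 mm (horizontal) and 8.36 mm (vertical), extruded 12.3 mm in z.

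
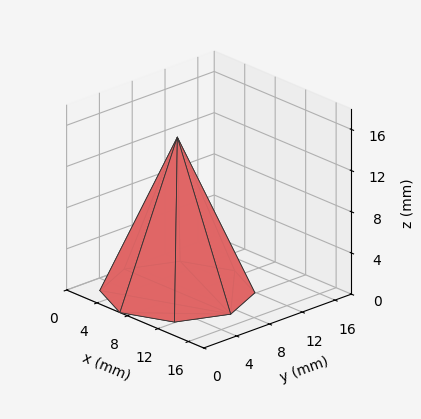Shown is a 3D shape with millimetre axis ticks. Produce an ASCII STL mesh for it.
Reading the render: the shape is a regular 8-sided pyramid, base circumscribed radius ≈ 7 mm, apex at z ≈ 15 mm (dimensions read to the nearest mm from the axis ticks). For the STL, each face is triangulated and given an outward normal.

solid part
  facet normal 0.0000 0.0000 -1.0000
    outer loop
      vertex 7.0 14.0 0.0
      vertex 11.9 11.9 0.0
      vertex 14.0 7.0 0.0
    endloop
  endfacet
  facet normal 0.0000 0.0000 -1.0000
    outer loop
      vertex 2.1 11.9 0.0
      vertex 7.0 14.0 0.0
      vertex 14.0 7.0 0.0
    endloop
  endfacet
  facet normal 0.0000 0.0000 -1.0000
    outer loop
      vertex 0.0 7.0 0.0
      vertex 2.1 11.9 0.0
      vertex 14.0 7.0 0.0
    endloop
  endfacet
  facet normal 0.0000 0.0000 -1.0000
    outer loop
      vertex 2.1 2.1 0.0
      vertex 0.0 7.0 0.0
      vertex 14.0 7.0 0.0
    endloop
  endfacet
  facet normal 0.0000 0.0000 -1.0000
    outer loop
      vertex 7.0 0.0 0.0
      vertex 2.1 2.1 0.0
      vertex 14.0 7.0 0.0
    endloop
  endfacet
  facet normal 0.0000 0.0000 -1.0000
    outer loop
      vertex 11.9 2.1 0.0
      vertex 7.0 0.0 0.0
      vertex 14.0 7.0 0.0
    endloop
  endfacet
  facet normal 0.8447 0.3620 0.3942
    outer loop
      vertex 14.0 7.0 0.0
      vertex 11.9 11.9 0.0
      vertex 7.0 7.0 15.0
    endloop
  endfacet
  facet normal 0.3620 0.8447 0.3942
    outer loop
      vertex 11.9 11.9 0.0
      vertex 7.0 14.0 0.0
      vertex 7.0 7.0 15.0
    endloop
  endfacet
  facet normal -0.3620 0.8447 0.3942
    outer loop
      vertex 7.0 14.0 0.0
      vertex 2.1 11.9 0.0
      vertex 7.0 7.0 15.0
    endloop
  endfacet
  facet normal -0.8447 0.3620 0.3942
    outer loop
      vertex 2.1 11.9 0.0
      vertex 0.0 7.0 0.0
      vertex 7.0 7.0 15.0
    endloop
  endfacet
  facet normal -0.8447 -0.3620 0.3942
    outer loop
      vertex 0.0 7.0 0.0
      vertex 2.1 2.1 0.0
      vertex 7.0 7.0 15.0
    endloop
  endfacet
  facet normal -0.3620 -0.8447 0.3942
    outer loop
      vertex 2.1 2.1 0.0
      vertex 7.0 0.0 0.0
      vertex 7.0 7.0 15.0
    endloop
  endfacet
  facet normal 0.3620 -0.8447 0.3942
    outer loop
      vertex 7.0 0.0 0.0
      vertex 11.9 2.1 0.0
      vertex 7.0 7.0 15.0
    endloop
  endfacet
  facet normal 0.8447 -0.3620 0.3942
    outer loop
      vertex 11.9 2.1 0.0
      vertex 14.0 7.0 0.0
      vertex 7.0 7.0 15.0
    endloop
  endfacet
endsolid part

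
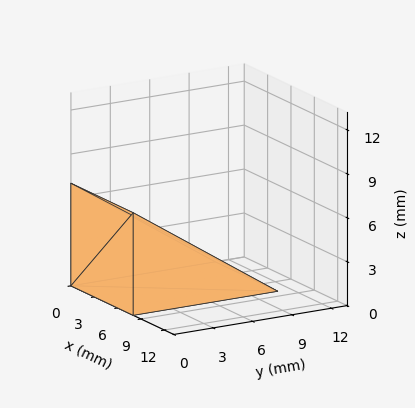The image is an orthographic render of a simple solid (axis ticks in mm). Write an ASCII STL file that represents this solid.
Reading the render: the shape is a wedge (ramp): 8 × 11 mm base, rising to 7 mm along the y=0 edge and sloping linearly to z=0 at y=11 (dimensions read to the nearest mm from the axis ticks). For the STL, each face is triangulated and given an outward normal.

solid part
  facet normal 0.0000 0.0000 -1.0000
    outer loop
      vertex 8.000 11.000 0.000
      vertex 8.000 0.000 0.000
      vertex 0.000 0.000 0.000
    endloop
  endfacet
  facet normal 0.0000 0.0000 -1.0000
    outer loop
      vertex 0.000 11.000 0.000
      vertex 8.000 11.000 0.000
      vertex 0.000 0.000 0.000
    endloop
  endfacet
  facet normal 0.0000 -1.0000 0.0000
    outer loop
      vertex 0.000 0.000 0.000
      vertex 8.000 0.000 0.000
      vertex 8.000 0.000 7.000
    endloop
  endfacet
  facet normal 0.0000 -1.0000 0.0000
    outer loop
      vertex 0.000 0.000 0.000
      vertex 8.000 0.000 7.000
      vertex 0.000 0.000 7.000
    endloop
  endfacet
  facet normal 0.0000 0.5369 0.8437
    outer loop
      vertex 0.000 0.000 7.000
      vertex 8.000 0.000 7.000
      vertex 8.000 11.000 0.000
    endloop
  endfacet
  facet normal 0.0000 0.5369 0.8437
    outer loop
      vertex 0.000 0.000 7.000
      vertex 8.000 11.000 0.000
      vertex 0.000 11.000 0.000
    endloop
  endfacet
  facet normal -1.0000 0.0000 0.0000
    outer loop
      vertex 0.000 0.000 7.000
      vertex 0.000 11.000 0.000
      vertex 0.000 0.000 0.000
    endloop
  endfacet
  facet normal 1.0000 0.0000 0.0000
    outer loop
      vertex 8.000 0.000 0.000
      vertex 8.000 11.000 0.000
      vertex 8.000 0.000 7.000
    endloop
  endfacet
endsolid part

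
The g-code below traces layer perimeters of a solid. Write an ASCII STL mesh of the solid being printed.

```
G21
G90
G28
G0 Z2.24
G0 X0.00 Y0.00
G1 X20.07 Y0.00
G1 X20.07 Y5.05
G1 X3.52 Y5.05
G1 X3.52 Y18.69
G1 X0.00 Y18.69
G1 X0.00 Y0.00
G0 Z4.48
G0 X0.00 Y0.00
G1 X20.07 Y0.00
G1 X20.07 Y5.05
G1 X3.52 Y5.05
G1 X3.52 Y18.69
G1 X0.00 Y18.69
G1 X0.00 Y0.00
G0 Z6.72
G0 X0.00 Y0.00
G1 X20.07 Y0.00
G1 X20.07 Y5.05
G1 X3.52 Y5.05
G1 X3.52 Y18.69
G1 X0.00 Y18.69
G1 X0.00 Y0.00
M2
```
solid part
  facet normal 0.0000 0.0000 -1.0000
    outer loop
      vertex 20.07 5.05 0.00
      vertex 20.07 0.00 0.00
      vertex 0.00 0.00 0.00
    endloop
  endfacet
  facet normal 0.0000 0.0000 -1.0000
    outer loop
      vertex 3.52 5.05 0.00
      vertex 20.07 5.05 0.00
      vertex 0.00 0.00 0.00
    endloop
  endfacet
  facet normal 0.0000 0.0000 -1.0000
    outer loop
      vertex 3.52 18.69 0.00
      vertex 3.52 5.05 0.00
      vertex 0.00 0.00 0.00
    endloop
  endfacet
  facet normal 0.0000 0.0000 -1.0000
    outer loop
      vertex 0.00 18.69 0.00
      vertex 3.52 18.69 0.00
      vertex 0.00 0.00 0.00
    endloop
  endfacet
  facet normal 0.0000 0.0000 1.0000
    outer loop
      vertex 0.00 0.00 6.72
      vertex 20.07 0.00 6.72
      vertex 20.07 5.05 6.72
    endloop
  endfacet
  facet normal 0.0000 0.0000 1.0000
    outer loop
      vertex 0.00 0.00 6.72
      vertex 20.07 5.05 6.72
      vertex 3.52 5.05 6.72
    endloop
  endfacet
  facet normal 0.0000 0.0000 1.0000
    outer loop
      vertex 0.00 0.00 6.72
      vertex 3.52 5.05 6.72
      vertex 3.52 18.69 6.72
    endloop
  endfacet
  facet normal 0.0000 0.0000 1.0000
    outer loop
      vertex 0.00 0.00 6.72
      vertex 3.52 18.69 6.72
      vertex 0.00 18.69 6.72
    endloop
  endfacet
  facet normal 0.0000 -1.0000 0.0000
    outer loop
      vertex 0.00 0.00 0.00
      vertex 20.07 0.00 0.00
      vertex 20.07 0.00 6.72
    endloop
  endfacet
  facet normal 0.0000 -1.0000 0.0000
    outer loop
      vertex 0.00 0.00 0.00
      vertex 20.07 0.00 6.72
      vertex 0.00 0.00 6.72
    endloop
  endfacet
  facet normal 1.0000 0.0000 0.0000
    outer loop
      vertex 20.07 0.00 0.00
      vertex 20.07 5.05 0.00
      vertex 20.07 5.05 6.72
    endloop
  endfacet
  facet normal 1.0000 0.0000 0.0000
    outer loop
      vertex 20.07 0.00 0.00
      vertex 20.07 5.05 6.72
      vertex 20.07 0.00 6.72
    endloop
  endfacet
  facet normal 0.0000 1.0000 0.0000
    outer loop
      vertex 20.07 5.05 0.00
      vertex 3.52 5.05 0.00
      vertex 3.52 5.05 6.72
    endloop
  endfacet
  facet normal 0.0000 1.0000 0.0000
    outer loop
      vertex 20.07 5.05 0.00
      vertex 3.52 5.05 6.72
      vertex 20.07 5.05 6.72
    endloop
  endfacet
  facet normal 1.0000 0.0000 0.0000
    outer loop
      vertex 3.52 5.05 0.00
      vertex 3.52 18.69 0.00
      vertex 3.52 18.69 6.72
    endloop
  endfacet
  facet normal 1.0000 0.0000 0.0000
    outer loop
      vertex 3.52 5.05 0.00
      vertex 3.52 18.69 6.72
      vertex 3.52 5.05 6.72
    endloop
  endfacet
  facet normal 0.0000 1.0000 0.0000
    outer loop
      vertex 3.52 18.69 0.00
      vertex 0.00 18.69 0.00
      vertex 0.00 18.69 6.72
    endloop
  endfacet
  facet normal 0.0000 1.0000 0.0000
    outer loop
      vertex 3.52 18.69 0.00
      vertex 0.00 18.69 6.72
      vertex 3.52 18.69 6.72
    endloop
  endfacet
  facet normal -1.0000 0.0000 0.0000
    outer loop
      vertex 0.00 18.69 0.00
      vertex 0.00 0.00 0.00
      vertex 0.00 0.00 6.72
    endloop
  endfacet
  facet normal -1.0000 0.0000 0.0000
    outer loop
      vertex 0.00 18.69 0.00
      vertex 0.00 0.00 6.72
      vertex 0.00 18.69 6.72
    endloop
  endfacet
endsolid part

The G0 Z moves step by Δz≈2.24 mm. Every layer's G1 loop is the same polygon, so the solid is a straight extrusion of it from z=0 to z≈6.72. Closing with flat bottom and top caps and triangulating gives 20 facets — an L-shaped prism: outer 20.1 × 18.7 mm, arm thicknesses ≈ 5.05 mm (horizontal) and 3.52 mm (vertical), extruded 6.72 mm in z.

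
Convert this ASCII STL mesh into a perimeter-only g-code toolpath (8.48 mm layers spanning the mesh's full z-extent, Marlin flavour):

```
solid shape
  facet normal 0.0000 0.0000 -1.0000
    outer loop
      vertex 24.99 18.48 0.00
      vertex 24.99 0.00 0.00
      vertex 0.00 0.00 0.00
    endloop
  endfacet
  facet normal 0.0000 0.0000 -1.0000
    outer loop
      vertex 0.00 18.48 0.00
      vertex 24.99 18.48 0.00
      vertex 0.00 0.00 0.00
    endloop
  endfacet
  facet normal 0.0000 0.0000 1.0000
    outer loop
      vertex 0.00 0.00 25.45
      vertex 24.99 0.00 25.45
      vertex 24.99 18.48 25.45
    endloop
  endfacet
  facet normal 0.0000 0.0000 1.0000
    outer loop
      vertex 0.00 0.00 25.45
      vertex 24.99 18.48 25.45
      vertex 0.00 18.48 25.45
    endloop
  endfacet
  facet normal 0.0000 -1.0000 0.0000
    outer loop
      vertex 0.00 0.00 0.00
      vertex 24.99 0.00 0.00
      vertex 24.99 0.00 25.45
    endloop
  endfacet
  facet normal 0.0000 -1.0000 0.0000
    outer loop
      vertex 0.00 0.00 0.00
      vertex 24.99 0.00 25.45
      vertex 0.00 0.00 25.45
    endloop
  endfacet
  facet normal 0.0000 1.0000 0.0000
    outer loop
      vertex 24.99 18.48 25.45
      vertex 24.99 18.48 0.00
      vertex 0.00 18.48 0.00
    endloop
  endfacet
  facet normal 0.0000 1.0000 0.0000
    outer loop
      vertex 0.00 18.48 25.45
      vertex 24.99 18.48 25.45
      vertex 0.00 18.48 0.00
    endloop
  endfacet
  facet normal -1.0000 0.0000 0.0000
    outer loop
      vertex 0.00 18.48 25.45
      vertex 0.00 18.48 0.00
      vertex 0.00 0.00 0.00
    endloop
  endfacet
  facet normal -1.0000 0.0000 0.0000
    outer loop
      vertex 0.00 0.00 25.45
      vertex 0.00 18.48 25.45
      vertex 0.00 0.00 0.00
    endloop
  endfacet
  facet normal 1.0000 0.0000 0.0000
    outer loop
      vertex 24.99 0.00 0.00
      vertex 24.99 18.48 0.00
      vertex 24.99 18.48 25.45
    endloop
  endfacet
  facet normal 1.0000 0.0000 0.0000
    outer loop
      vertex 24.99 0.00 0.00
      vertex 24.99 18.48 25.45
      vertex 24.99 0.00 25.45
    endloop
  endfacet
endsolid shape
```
; perimeter-only toolpath
G21 ; units = mm
G90 ; absolute positioning
G28 ; home
; layer 1
G0 Z8.48
G0 X0.00 Y0.00
G1 X24.99 Y0.00
G1 X24.99 Y18.48
G1 X0.00 Y18.48
G1 X0.00 Y0.00
; layer 2
G0 Z16.97
G0 X0.00 Y0.00
G1 X24.99 Y0.00
G1 X24.99 Y18.48
G1 X0.00 Y18.48
G1 X0.00 Y0.00
; layer 3
G0 Z25.45
G0 X0.00 Y0.00
G1 X24.99 Y0.00
G1 X24.99 Y18.48
G1 X0.00 Y18.48
G1 X0.00 Y0.00
M2 ; end

The solid is a rectangular box, roughly 25 × 18.5 mm footprint and 25.4 mm tall. Slicing at Δz = 8.48 mm — 3 equal slices spanning the solid's height, so layer i sits at z = i·h/3 — gives 3 non-empty perimeters. Each is a 4-segment closed polygon; G0 lifts to the layer z and rapids to the start vertex, then G1 traces the edges.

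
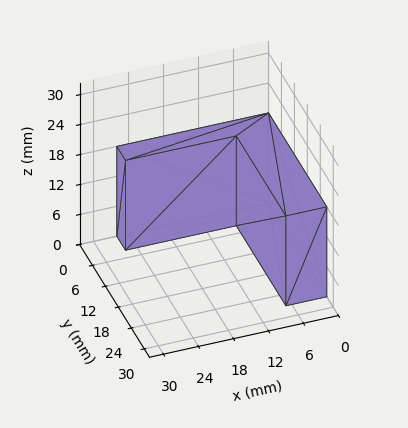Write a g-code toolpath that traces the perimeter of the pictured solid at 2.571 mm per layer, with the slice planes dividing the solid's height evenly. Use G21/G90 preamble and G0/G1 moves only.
Reading the render: the shape is an L-shaped prism: outer 26 × 27 mm, arm thicknesses ≈ 4 mm (horizontal) and 7 mm (vertical), extruded 18 mm in z (dimensions read to the nearest mm from the axis ticks). For the g-code, the solid's height is divided into equal slices at the stated Δz and each level perimeter traced with G1 moves after a G0 lift.

; perimeter-only toolpath
G21 ; units = mm
G90 ; absolute positioning
G28 ; home
; layer 1
G0 Z2.571
G0 X0.000 Y0.000
G1 X26.000 Y0.000
G1 X26.000 Y4.000
G1 X7.000 Y4.000
G1 X7.000 Y27.000
G1 X0.000 Y27.000
G1 X0.000 Y0.000
; layer 2
G0 Z5.143
G0 X0.000 Y0.000
G1 X26.000 Y0.000
G1 X26.000 Y4.000
G1 X7.000 Y4.000
G1 X7.000 Y27.000
G1 X0.000 Y27.000
G1 X0.000 Y0.000
; layer 3
G0 Z7.714
G0 X0.000 Y0.000
G1 X26.000 Y0.000
G1 X26.000 Y4.000
G1 X7.000 Y4.000
G1 X7.000 Y27.000
G1 X0.000 Y27.000
G1 X0.000 Y0.000
; layer 4
G0 Z10.286
G0 X0.000 Y0.000
G1 X26.000 Y0.000
G1 X26.000 Y4.000
G1 X7.000 Y4.000
G1 X7.000 Y27.000
G1 X0.000 Y27.000
G1 X0.000 Y0.000
; layer 5
G0 Z12.857
G0 X0.000 Y0.000
G1 X26.000 Y0.000
G1 X26.000 Y4.000
G1 X7.000 Y4.000
G1 X7.000 Y27.000
G1 X0.000 Y27.000
G1 X0.000 Y0.000
; layer 6
G0 Z15.429
G0 X0.000 Y0.000
G1 X26.000 Y0.000
G1 X26.000 Y4.000
G1 X7.000 Y4.000
G1 X7.000 Y27.000
G1 X0.000 Y27.000
G1 X0.000 Y0.000
; layer 7
G0 Z18.000
G0 X0.000 Y0.000
G1 X26.000 Y0.000
G1 X26.000 Y4.000
G1 X7.000 Y4.000
G1 X7.000 Y27.000
G1 X0.000 Y27.000
G1 X0.000 Y0.000
M2 ; end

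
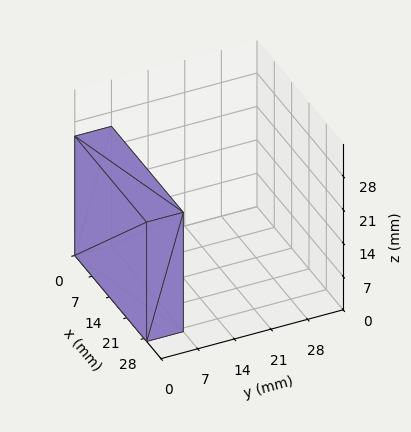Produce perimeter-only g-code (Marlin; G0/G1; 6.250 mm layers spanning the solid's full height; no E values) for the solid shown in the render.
Reading the render: the shape is a rectangular box, roughly 29 × 7 mm footprint and 25 mm tall (dimensions read to the nearest mm from the axis ticks). For the g-code, the solid's height is divided into equal slices at the stated Δz and each level perimeter traced with G1 moves after a G0 lift.

; perimeter-only toolpath
G21 ; units = mm
G90 ; absolute positioning
G28 ; home
; layer 1
G0 Z6.250
G0 X0.000 Y0.000
G1 X29.000 Y0.000
G1 X29.000 Y7.000
G1 X0.000 Y7.000
G1 X0.000 Y0.000
; layer 2
G0 Z12.500
G0 X0.000 Y0.000
G1 X29.000 Y0.000
G1 X29.000 Y7.000
G1 X0.000 Y7.000
G1 X0.000 Y0.000
; layer 3
G0 Z18.750
G0 X0.000 Y0.000
G1 X29.000 Y0.000
G1 X29.000 Y7.000
G1 X0.000 Y7.000
G1 X0.000 Y0.000
; layer 4
G0 Z25.000
G0 X0.000 Y0.000
G1 X29.000 Y0.000
G1 X29.000 Y7.000
G1 X0.000 Y7.000
G1 X0.000 Y0.000
M2 ; end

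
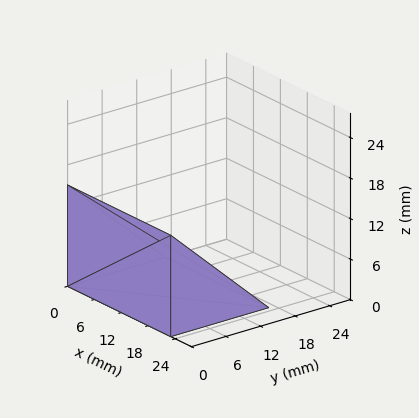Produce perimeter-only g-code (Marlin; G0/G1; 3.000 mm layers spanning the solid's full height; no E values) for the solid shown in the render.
Reading the render: the shape is a wedge (ramp): 23 × 17 mm base, rising to 15 mm along the y=0 edge and sloping linearly to z=0 at y=17 (dimensions read to the nearest mm from the axis ticks). For the g-code, the solid's height is divided into equal slices at the stated Δz and each level perimeter traced with G1 moves after a G0 lift.

; perimeter-only toolpath
G21 ; units = mm
G90 ; absolute positioning
G28 ; home
; layer 1
G0 Z3.000
G0 X0.000 Y0.000
G1 X23.000 Y0.000
G1 X23.000 Y13.600
G1 X0.000 Y13.600
G1 X0.000 Y0.000
; layer 2
G0 Z6.000
G0 X0.000 Y0.000
G1 X23.000 Y0.000
G1 X23.000 Y10.200
G1 X0.000 Y10.200
G1 X0.000 Y0.000
; layer 3
G0 Z9.000
G0 X0.000 Y0.000
G1 X23.000 Y0.000
G1 X23.000 Y6.800
G1 X0.000 Y6.800
G1 X0.000 Y0.000
; layer 4
G0 Z12.000
G0 X0.000 Y0.000
G1 X23.000 Y0.000
G1 X23.000 Y3.400
G1 X0.000 Y3.400
G1 X0.000 Y0.000
M2 ; end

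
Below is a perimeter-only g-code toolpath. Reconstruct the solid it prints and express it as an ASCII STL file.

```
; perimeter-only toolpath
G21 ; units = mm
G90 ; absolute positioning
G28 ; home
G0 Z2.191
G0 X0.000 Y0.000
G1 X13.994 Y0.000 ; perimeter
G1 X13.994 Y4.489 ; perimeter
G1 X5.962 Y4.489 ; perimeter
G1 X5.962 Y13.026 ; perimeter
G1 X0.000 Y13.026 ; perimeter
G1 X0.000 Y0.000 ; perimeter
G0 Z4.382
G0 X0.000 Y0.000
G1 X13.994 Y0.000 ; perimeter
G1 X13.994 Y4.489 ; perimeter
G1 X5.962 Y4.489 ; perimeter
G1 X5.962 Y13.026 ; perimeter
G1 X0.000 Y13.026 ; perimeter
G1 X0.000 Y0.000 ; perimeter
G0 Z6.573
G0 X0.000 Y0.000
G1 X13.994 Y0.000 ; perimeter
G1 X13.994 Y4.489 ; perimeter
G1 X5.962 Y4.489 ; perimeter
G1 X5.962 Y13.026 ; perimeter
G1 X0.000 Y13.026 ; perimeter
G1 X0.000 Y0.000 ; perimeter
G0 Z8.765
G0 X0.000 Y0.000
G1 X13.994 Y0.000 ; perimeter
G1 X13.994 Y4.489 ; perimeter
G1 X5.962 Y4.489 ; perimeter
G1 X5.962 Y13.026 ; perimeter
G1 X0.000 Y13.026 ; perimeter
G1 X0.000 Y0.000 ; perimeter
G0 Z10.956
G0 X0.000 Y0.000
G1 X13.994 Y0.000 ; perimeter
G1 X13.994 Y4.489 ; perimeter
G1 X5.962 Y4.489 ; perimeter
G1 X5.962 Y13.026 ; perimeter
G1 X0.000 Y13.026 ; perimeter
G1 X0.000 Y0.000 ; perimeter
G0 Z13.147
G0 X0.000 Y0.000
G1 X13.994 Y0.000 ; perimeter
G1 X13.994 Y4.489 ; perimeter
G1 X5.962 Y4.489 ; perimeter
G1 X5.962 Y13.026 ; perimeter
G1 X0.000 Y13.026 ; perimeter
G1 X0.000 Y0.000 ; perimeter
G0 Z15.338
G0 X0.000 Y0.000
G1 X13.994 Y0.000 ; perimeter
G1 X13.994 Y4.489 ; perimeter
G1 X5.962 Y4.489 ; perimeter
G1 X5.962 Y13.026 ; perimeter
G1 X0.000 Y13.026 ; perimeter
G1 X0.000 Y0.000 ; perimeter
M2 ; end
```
solid part
  facet normal 0.0000 0.0000 -1.0000
    outer loop
      vertex 13.994 4.489 0.000
      vertex 13.994 0.000 0.000
      vertex 0.000 0.000 0.000
    endloop
  endfacet
  facet normal 0.0000 0.0000 -1.0000
    outer loop
      vertex 5.962 4.489 0.000
      vertex 13.994 4.489 0.000
      vertex 0.000 0.000 0.000
    endloop
  endfacet
  facet normal 0.0000 0.0000 -1.0000
    outer loop
      vertex 5.962 13.026 0.000
      vertex 5.962 4.489 0.000
      vertex 0.000 0.000 0.000
    endloop
  endfacet
  facet normal 0.0000 0.0000 -1.0000
    outer loop
      vertex 0.000 13.026 0.000
      vertex 5.962 13.026 0.000
      vertex 0.000 0.000 0.000
    endloop
  endfacet
  facet normal 0.0000 0.0000 1.0000
    outer loop
      vertex 0.000 0.000 15.338
      vertex 13.994 0.000 15.338
      vertex 13.994 4.489 15.338
    endloop
  endfacet
  facet normal 0.0000 0.0000 1.0000
    outer loop
      vertex 0.000 0.000 15.338
      vertex 13.994 4.489 15.338
      vertex 5.962 4.489 15.338
    endloop
  endfacet
  facet normal 0.0000 0.0000 1.0000
    outer loop
      vertex 0.000 0.000 15.338
      vertex 5.962 4.489 15.338
      vertex 5.962 13.026 15.338
    endloop
  endfacet
  facet normal 0.0000 0.0000 1.0000
    outer loop
      vertex 0.000 0.000 15.338
      vertex 5.962 13.026 15.338
      vertex 0.000 13.026 15.338
    endloop
  endfacet
  facet normal 0.0000 -1.0000 0.0000
    outer loop
      vertex 0.000 0.000 0.000
      vertex 13.994 0.000 0.000
      vertex 13.994 0.000 15.338
    endloop
  endfacet
  facet normal 0.0000 -1.0000 0.0000
    outer loop
      vertex 0.000 0.000 0.000
      vertex 13.994 0.000 15.338
      vertex 0.000 0.000 15.338
    endloop
  endfacet
  facet normal 1.0000 0.0000 0.0000
    outer loop
      vertex 13.994 0.000 0.000
      vertex 13.994 4.489 0.000
      vertex 13.994 4.489 15.338
    endloop
  endfacet
  facet normal 1.0000 0.0000 0.0000
    outer loop
      vertex 13.994 0.000 0.000
      vertex 13.994 4.489 15.338
      vertex 13.994 0.000 15.338
    endloop
  endfacet
  facet normal 0.0000 1.0000 0.0000
    outer loop
      vertex 13.994 4.489 0.000
      vertex 5.962 4.489 0.000
      vertex 5.962 4.489 15.338
    endloop
  endfacet
  facet normal 0.0000 1.0000 0.0000
    outer loop
      vertex 13.994 4.489 0.000
      vertex 5.962 4.489 15.338
      vertex 13.994 4.489 15.338
    endloop
  endfacet
  facet normal 1.0000 0.0000 0.0000
    outer loop
      vertex 5.962 4.489 0.000
      vertex 5.962 13.026 0.000
      vertex 5.962 13.026 15.338
    endloop
  endfacet
  facet normal 1.0000 0.0000 0.0000
    outer loop
      vertex 5.962 4.489 0.000
      vertex 5.962 13.026 15.338
      vertex 5.962 4.489 15.338
    endloop
  endfacet
  facet normal 0.0000 1.0000 0.0000
    outer loop
      vertex 5.962 13.026 0.000
      vertex 0.000 13.026 0.000
      vertex 0.000 13.026 15.338
    endloop
  endfacet
  facet normal 0.0000 1.0000 0.0000
    outer loop
      vertex 5.962 13.026 0.000
      vertex 0.000 13.026 15.338
      vertex 5.962 13.026 15.338
    endloop
  endfacet
  facet normal -1.0000 0.0000 0.0000
    outer loop
      vertex 0.000 13.026 0.000
      vertex 0.000 0.000 0.000
      vertex 0.000 0.000 15.338
    endloop
  endfacet
  facet normal -1.0000 0.0000 0.0000
    outer loop
      vertex 0.000 13.026 0.000
      vertex 0.000 0.000 15.338
      vertex 0.000 13.026 15.338
    endloop
  endfacet
endsolid part

The G0 Z moves step by Δz≈2.191 mm. Every layer's G1 loop is the same polygon, so the solid is a straight extrusion of it from z=0 to z≈15.3. Closing with flat bottom and top caps and triangulating gives 20 facets — an L-shaped prism: outer 14 × 13 mm, arm thicknesses ≈ 4.49 mm (horizontal) and 5.96 mm (vertical), extruded 15.3 mm in z.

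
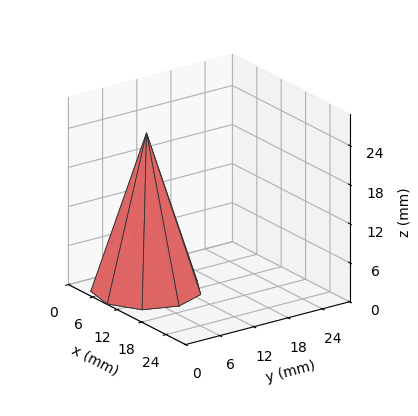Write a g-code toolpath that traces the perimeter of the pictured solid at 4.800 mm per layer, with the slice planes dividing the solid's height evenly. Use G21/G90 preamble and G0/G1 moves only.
Reading the render: the shape is a regular 9-sided pyramid, base circumscribed radius ≈ 8 mm, apex at z ≈ 24 mm (dimensions read to the nearest mm from the axis ticks). For the g-code, the solid's height is divided into equal slices at the stated Δz and each level perimeter traced with G1 moves after a G0 lift.

; perimeter-only toolpath
G21 ; units = mm
G90 ; absolute positioning
G28 ; home
; layer 1
G0 Z4.800
G0 X14.400 Y8.000
G1 X12.902 Y12.114
G1 X9.111 Y14.302
G1 X4.800 Y13.542
G1 X1.986 Y10.189
G1 X1.986 Y5.811
G1 X4.800 Y2.458
G1 X9.111 Y1.698
G1 X12.902 Y3.886
G1 X14.400 Y8.000
; layer 2
G0 Z9.600
G0 X12.800 Y8.000
G1 X11.677 Y11.085
G1 X8.833 Y12.727
G1 X5.600 Y12.157
G1 X3.489 Y9.642
G1 X3.489 Y6.358
G1 X5.600 Y3.843
G1 X8.833 Y3.273
G1 X11.677 Y4.915
G1 X12.800 Y8.000
; layer 3
G0 Z14.400
G0 X11.200 Y8.000
G1 X10.451 Y10.057
G1 X8.556 Y11.151
G1 X6.400 Y10.771
G1 X4.993 Y9.094
G1 X4.993 Y6.906
G1 X6.400 Y5.229
G1 X8.556 Y4.849
G1 X10.451 Y5.943
G1 X11.200 Y8.000
; layer 4
G0 Z19.200
G0 X9.600 Y8.000
G1 X9.226 Y9.028
G1 X8.278 Y9.576
G1 X7.200 Y9.386
G1 X6.496 Y8.547
G1 X6.496 Y7.453
G1 X7.200 Y6.614
G1 X8.278 Y6.424
G1 X9.226 Y6.972
G1 X9.600 Y8.000
M2 ; end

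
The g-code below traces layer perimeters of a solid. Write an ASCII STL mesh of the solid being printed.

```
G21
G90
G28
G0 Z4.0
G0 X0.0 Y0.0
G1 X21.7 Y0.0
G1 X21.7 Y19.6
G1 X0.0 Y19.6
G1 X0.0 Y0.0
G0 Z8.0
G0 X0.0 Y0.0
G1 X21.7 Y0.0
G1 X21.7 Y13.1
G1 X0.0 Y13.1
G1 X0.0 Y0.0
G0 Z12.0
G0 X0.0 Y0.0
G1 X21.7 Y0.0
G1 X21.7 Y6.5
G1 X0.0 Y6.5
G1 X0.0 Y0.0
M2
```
solid part
  facet normal 0.0000 0.0000 -1.0000
    outer loop
      vertex 21.7 26.2 0.0
      vertex 21.7 0.0 0.0
      vertex 0.0 0.0 0.0
    endloop
  endfacet
  facet normal 0.0000 0.0000 -1.0000
    outer loop
      vertex 0.0 26.2 0.0
      vertex 21.7 26.2 0.0
      vertex 0.0 0.0 0.0
    endloop
  endfacet
  facet normal 0.0000 -1.0000 0.0000
    outer loop
      vertex 0.0 0.0 0.0
      vertex 21.7 0.0 0.0
      vertex 21.7 0.0 16.0
    endloop
  endfacet
  facet normal 0.0000 -1.0000 0.0000
    outer loop
      vertex 0.0 0.0 0.0
      vertex 21.7 0.0 16.0
      vertex 0.0 0.0 16.0
    endloop
  endfacet
  facet normal 0.0000 0.5212 0.8534
    outer loop
      vertex 0.0 0.0 16.0
      vertex 21.7 0.0 16.0
      vertex 21.7 26.2 0.0
    endloop
  endfacet
  facet normal 0.0000 0.5212 0.8534
    outer loop
      vertex 0.0 0.0 16.0
      vertex 21.7 26.2 0.0
      vertex 0.0 26.2 0.0
    endloop
  endfacet
  facet normal -1.0000 0.0000 0.0000
    outer loop
      vertex 0.0 0.0 16.0
      vertex 0.0 26.2 0.0
      vertex 0.0 0.0 0.0
    endloop
  endfacet
  facet normal 1.0000 0.0000 0.0000
    outer loop
      vertex 21.7 0.0 0.0
      vertex 21.7 26.2 0.0
      vertex 21.7 0.0 16.0
    endloop
  endfacet
endsolid part

The G0 Z moves step by Δz≈4.0 mm. The G1 loops shrink linearly with z, so the solid tapers from its base footprint up to z≈16. Closing with a flat bottom cap and the tapered top and triangulating gives 8 facets — a wedge (ramp): 21.7 × 26.2 mm base, rising to 16 mm along the y=0 edge and sloping linearly to z=0 at y=26.2.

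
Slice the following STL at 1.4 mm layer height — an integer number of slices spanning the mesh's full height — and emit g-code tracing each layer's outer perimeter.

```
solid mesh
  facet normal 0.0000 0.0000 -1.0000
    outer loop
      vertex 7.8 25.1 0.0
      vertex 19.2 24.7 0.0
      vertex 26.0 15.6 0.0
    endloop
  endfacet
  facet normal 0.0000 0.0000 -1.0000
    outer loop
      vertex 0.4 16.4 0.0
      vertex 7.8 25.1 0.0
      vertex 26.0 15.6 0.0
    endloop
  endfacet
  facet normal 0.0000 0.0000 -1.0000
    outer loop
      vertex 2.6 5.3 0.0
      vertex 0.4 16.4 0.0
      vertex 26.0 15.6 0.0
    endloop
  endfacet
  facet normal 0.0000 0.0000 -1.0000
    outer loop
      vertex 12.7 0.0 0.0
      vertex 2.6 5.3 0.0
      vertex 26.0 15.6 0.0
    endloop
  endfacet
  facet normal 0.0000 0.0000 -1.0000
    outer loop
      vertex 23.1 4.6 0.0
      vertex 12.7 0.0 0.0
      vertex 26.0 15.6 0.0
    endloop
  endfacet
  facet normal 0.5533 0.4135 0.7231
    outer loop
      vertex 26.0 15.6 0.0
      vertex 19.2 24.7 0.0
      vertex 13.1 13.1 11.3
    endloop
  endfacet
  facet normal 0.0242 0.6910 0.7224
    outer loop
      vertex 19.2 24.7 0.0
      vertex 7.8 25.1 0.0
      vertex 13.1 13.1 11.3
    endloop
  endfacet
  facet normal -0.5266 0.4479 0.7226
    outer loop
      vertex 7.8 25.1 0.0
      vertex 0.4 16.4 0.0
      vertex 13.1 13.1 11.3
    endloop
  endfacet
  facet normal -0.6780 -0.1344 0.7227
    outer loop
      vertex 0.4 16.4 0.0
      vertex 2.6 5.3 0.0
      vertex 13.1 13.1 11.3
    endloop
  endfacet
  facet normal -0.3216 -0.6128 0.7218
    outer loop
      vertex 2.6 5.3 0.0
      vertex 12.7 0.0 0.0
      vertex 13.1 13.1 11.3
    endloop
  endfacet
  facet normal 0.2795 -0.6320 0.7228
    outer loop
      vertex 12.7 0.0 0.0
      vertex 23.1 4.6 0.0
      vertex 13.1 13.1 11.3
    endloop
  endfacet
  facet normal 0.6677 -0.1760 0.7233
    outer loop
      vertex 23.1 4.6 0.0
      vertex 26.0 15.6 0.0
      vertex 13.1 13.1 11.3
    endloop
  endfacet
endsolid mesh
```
; perimeter-only toolpath
G21 ; units = mm
G90 ; absolute positioning
G28 ; home
; layer 1
G0 Z1.4
G0 X24.4 Y15.3
G1 X18.4 Y23.2
G1 X8.5 Y23.6
G1 X2.0 Y16.0
G1 X3.9 Y6.3
G1 X12.7 Y1.6
G1 X21.9 Y5.7
G1 X24.4 Y15.3
; layer 2
G0 Z2.8
G0 X22.8 Y15.0
G1 X17.7 Y21.8
G1 X9.1 Y22.1
G1 X3.6 Y15.6
G1 X5.2 Y7.2
G1 X12.8 Y3.3
G1 X20.6 Y6.7
G1 X22.8 Y15.0
; layer 3
G0 Z4.2
G0 X21.2 Y14.7
G1 X16.9 Y20.4
G1 X9.8 Y20.6
G1 X5.2 Y15.2
G1 X6.5 Y8.2
G1 X12.8 Y4.9
G1 X19.4 Y7.8
G1 X21.2 Y14.7
; layer 4
G0 Z5.7
G0 X19.6 Y14.3
G1 X16.1 Y18.9
G1 X10.4 Y19.1
G1 X6.8 Y14.8
G1 X7.8 Y9.2
G1 X12.9 Y6.5
G1 X18.1 Y8.8
G1 X19.6 Y14.3
; layer 5
G0 Z7.1
G0 X17.9 Y14.0
G1 X15.4 Y17.4
G1 X11.1 Y17.6
G1 X8.3 Y14.3
G1 X9.2 Y10.2
G1 X12.9 Y8.2
G1 X16.9 Y9.9
G1 X17.9 Y14.0
; layer 6
G0 Z8.5
G0 X16.3 Y13.7
G1 X14.6 Y16.0
G1 X11.8 Y16.1
G1 X9.9 Y13.9
G1 X10.5 Y11.2
G1 X13.0 Y9.8
G1 X15.6 Y11.0
G1 X16.3 Y13.7
; layer 7
G0 Z9.9
G0 X14.7 Y13.4
G1 X13.9 Y14.6
G1 X12.4 Y14.6
G1 X11.5 Y13.5
G1 X11.8 Y12.1
G1 X13.1 Y11.5
G1 X14.4 Y12.0
G1 X14.7 Y13.4
M2 ; end

The solid is a regular 7-sided pyramid, base circumscribed radius ≈ 13.1 mm, apex at z ≈ 11.3 mm. Slicing at Δz = 1.4 mm — 8 equal slices spanning the solid's height, so layer i sits at z = i·h/8 — gives 7 non-empty perimeters. Each is a 7-segment closed polygon; G0 lifts to the layer z and rapids to the start vertex, then G1 traces the edges. The cross-section shrinks linearly with z (the slice at the apex is degenerate and omitted).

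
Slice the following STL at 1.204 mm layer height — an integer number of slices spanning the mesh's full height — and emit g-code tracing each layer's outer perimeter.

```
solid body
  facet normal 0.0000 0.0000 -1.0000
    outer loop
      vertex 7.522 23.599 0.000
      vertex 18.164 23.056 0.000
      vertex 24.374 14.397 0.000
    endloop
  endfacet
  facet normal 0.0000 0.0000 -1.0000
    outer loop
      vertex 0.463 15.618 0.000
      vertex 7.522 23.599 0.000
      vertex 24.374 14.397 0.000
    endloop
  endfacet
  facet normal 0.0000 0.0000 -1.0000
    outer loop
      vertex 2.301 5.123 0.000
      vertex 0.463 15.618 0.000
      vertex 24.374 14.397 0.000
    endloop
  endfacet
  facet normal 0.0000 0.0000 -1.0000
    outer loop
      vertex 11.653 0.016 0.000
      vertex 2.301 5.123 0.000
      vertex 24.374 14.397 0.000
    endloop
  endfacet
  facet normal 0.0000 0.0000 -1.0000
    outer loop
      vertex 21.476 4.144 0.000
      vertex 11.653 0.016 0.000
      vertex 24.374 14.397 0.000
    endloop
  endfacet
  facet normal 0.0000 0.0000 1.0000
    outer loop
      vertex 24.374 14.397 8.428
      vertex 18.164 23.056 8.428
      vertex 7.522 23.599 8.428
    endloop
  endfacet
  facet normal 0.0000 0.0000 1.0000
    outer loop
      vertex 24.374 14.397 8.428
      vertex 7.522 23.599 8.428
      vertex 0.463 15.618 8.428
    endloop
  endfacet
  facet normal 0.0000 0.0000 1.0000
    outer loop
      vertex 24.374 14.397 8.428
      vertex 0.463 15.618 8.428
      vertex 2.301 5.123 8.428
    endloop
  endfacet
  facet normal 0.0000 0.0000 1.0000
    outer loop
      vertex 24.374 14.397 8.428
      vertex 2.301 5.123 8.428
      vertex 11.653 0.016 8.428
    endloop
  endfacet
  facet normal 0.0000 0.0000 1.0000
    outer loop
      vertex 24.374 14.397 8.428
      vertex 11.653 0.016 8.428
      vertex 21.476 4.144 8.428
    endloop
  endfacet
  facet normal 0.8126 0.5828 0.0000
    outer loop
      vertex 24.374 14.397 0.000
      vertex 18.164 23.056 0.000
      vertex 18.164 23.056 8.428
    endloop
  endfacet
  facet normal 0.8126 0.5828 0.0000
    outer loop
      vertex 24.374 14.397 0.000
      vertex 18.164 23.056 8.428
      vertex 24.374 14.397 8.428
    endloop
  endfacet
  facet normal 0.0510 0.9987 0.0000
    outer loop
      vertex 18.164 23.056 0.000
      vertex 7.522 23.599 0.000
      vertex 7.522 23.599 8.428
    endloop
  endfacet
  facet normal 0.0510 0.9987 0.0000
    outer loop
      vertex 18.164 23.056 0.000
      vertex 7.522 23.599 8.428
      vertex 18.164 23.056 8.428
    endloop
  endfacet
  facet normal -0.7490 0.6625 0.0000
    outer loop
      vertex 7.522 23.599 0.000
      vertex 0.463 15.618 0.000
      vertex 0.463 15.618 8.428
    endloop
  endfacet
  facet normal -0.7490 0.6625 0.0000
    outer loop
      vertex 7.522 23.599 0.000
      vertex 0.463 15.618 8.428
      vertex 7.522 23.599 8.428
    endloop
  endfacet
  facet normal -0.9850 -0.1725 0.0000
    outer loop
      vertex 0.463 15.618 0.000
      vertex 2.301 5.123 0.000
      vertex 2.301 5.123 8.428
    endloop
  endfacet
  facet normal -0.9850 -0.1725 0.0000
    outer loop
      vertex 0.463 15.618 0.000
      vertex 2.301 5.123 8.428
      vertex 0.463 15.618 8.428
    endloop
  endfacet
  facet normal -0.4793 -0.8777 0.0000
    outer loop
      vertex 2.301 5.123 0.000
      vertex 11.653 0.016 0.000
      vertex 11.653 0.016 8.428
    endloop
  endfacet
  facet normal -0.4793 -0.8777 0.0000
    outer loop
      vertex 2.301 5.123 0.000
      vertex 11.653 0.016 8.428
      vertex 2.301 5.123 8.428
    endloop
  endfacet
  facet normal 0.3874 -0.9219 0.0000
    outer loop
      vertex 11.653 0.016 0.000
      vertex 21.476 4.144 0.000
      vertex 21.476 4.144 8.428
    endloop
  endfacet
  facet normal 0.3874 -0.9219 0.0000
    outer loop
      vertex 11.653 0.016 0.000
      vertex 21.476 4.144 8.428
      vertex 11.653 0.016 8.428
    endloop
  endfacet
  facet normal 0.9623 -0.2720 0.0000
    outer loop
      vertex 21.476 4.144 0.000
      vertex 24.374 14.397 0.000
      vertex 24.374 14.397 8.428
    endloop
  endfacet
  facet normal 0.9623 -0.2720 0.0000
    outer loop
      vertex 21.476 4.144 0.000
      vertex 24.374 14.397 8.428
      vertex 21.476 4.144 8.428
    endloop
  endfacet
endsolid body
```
; perimeter-only toolpath
G21 ; units = mm
G90 ; absolute positioning
G28 ; home
; layer 1
G0 Z1.204
G0 X24.374 Y14.397
G1 X18.164 Y23.056
G1 X7.522 Y23.599
G1 X0.463 Y15.618
G1 X2.301 Y5.123
G1 X11.653 Y0.016
G1 X21.476 Y4.144
G1 X24.374 Y14.397
; layer 2
G0 Z2.408
G0 X24.374 Y14.397
G1 X18.164 Y23.056
G1 X7.522 Y23.599
G1 X0.463 Y15.618
G1 X2.301 Y5.123
G1 X11.653 Y0.016
G1 X21.476 Y4.144
G1 X24.374 Y14.397
; layer 3
G0 Z3.612
G0 X24.374 Y14.397
G1 X18.164 Y23.056
G1 X7.522 Y23.599
G1 X0.463 Y15.618
G1 X2.301 Y5.123
G1 X11.653 Y0.016
G1 X21.476 Y4.144
G1 X24.374 Y14.397
; layer 4
G0 Z4.816
G0 X24.374 Y14.397
G1 X18.164 Y23.056
G1 X7.522 Y23.599
G1 X0.463 Y15.618
G1 X2.301 Y5.123
G1 X11.653 Y0.016
G1 X21.476 Y4.144
G1 X24.374 Y14.397
; layer 5
G0 Z6.020
G0 X24.374 Y14.397
G1 X18.164 Y23.056
G1 X7.522 Y23.599
G1 X0.463 Y15.618
G1 X2.301 Y5.123
G1 X11.653 Y0.016
G1 X21.476 Y4.144
G1 X24.374 Y14.397
; layer 6
G0 Z7.224
G0 X24.374 Y14.397
G1 X18.164 Y23.056
G1 X7.522 Y23.599
G1 X0.463 Y15.618
G1 X2.301 Y5.123
G1 X11.653 Y0.016
G1 X21.476 Y4.144
G1 X24.374 Y14.397
; layer 7
G0 Z8.428
G0 X24.374 Y14.397
G1 X18.164 Y23.056
G1 X7.522 Y23.599
G1 X0.463 Y15.618
G1 X2.301 Y5.123
G1 X11.653 Y0.016
G1 X21.476 Y4.144
G1 X24.374 Y14.397
M2 ; end

The solid is a regular 7-sided prism (a cylinder approximated with 7 flat sides), circumscribed radius ≈ 12.3 mm, height ≈ 8.43 mm. Slicing at Δz = 1.204 mm — 7 equal slices spanning the solid's height, so layer i sits at z = i·h/7 — gives 7 non-empty perimeters. Each is a 7-segment closed polygon; G0 lifts to the layer z and rapids to the start vertex, then G1 traces the edges.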